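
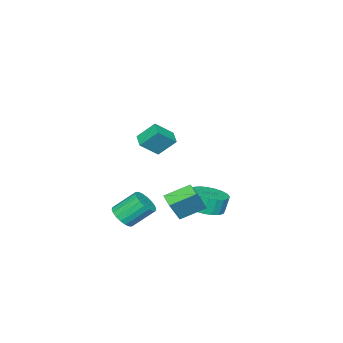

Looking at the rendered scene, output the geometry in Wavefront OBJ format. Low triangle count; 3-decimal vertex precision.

v 0.74 -1.745 -2.703
v 1.317 -1.878 -2.195
v 0.576 -0.949 -1.109
v -0 -0.815 -1.617
v 1.426 -1.595 -2.363
v 0.686 -0.666 -1.277
v 1.4 -1.341 -2.599
v 0.659 -0.412 -1.512
v 1.243 -1.167 -2.855
v 0.502 -0.238 -1.768
v 0.986 -1.108 -3.081
v 0.245 -0.178 -1.994
v 0.681 -1.174 -3.232
v -0.06 -0.245 -2.146
v 0.387 -1.354 -3.278
v -0.354 -0.425 -2.192
v 0.164 -1.611 -3.211
v -0.577 -0.682 -2.125
v 0.054 -1.894 -3.043
v -0.686 -0.965 -1.957
v 0.081 -2.148 -2.808
v -0.66 -1.219 -1.721
v 0.238 -2.322 -2.552
v -0.503 -1.393 -1.465
v 0.495 -2.382 -2.326
v -0.246 -1.452 -1.239
v 0.8 -2.315 -2.174
v 0.059 -1.386 -1.088
v 1.094 -2.135 -2.128
v 0.353 -1.206 -1.042
v 0.077 1.355 -2.169
v -0.383 0.665 -1.904
v -0.928 2.275 -1.519
v -1.388 1.585 -1.254
v 0.908 1.315 -0.826
v 0.448 0.625 -0.561
v -0.097 2.235 -0.176
v -0.557 1.545 0.089
v -3.828 0.141 -3.489
v -2.805 0.282 -3.247
v -3.07 0.42 -2.209
v -4.092 0.279 -2.451
v -2.936 0.694 -3.335
v -3.201 0.831 -2.297
v -3.222 1.01 -3.45
v -3.486 1.147 -2.411
v -3.612 1.176 -3.571
v -3.876 1.313 -2.533
v -4.039 1.163 -3.678
v -4.303 1.3 -2.64
v -4.43 0.973 -3.752
v -4.694 1.11 -2.714
v -4.717 0.64 -3.781
v -4.981 0.777 -2.743
v -4.85 0.22 -3.76
v -5.114 0.357 -2.721
v -4.806 -0.213 -3.691
v -5.07 -0.076 -2.653
v -4.593 -0.585 -3.588
v -4.858 -0.448 -2.55
v -4.248 -0.831 -3.467
v -4.513 -0.694 -2.429
v -3.831 -0.91 -3.351
v -4.095 -0.772 -2.313
v -3.412 -0.806 -3.258
v -3.677 -0.669 -2.22
v -3.066 -0.539 -3.205
v -3.33 -0.401 -2.167
v -2.851 -0.154 -3.201
v -3.116 -0.016 -2.163
v 1.466 -0.231 3.766
v 1.011 0.543 4.678
v 0.602 0.243 2.933
v 0.147 1.017 3.845
v 2.013 0.363 3.535
v 1.558 1.137 4.447
v 1.149 0.837 2.702
v 0.694 1.611 3.614
f 2 1 5
f 2 5 3
f 3 5 6
f 3 6 4
f 5 1 7
f 5 7 6
f 6 7 8
f 6 8 4
f 7 1 9
f 7 9 8
f 8 9 10
f 8 10 4
f 9 1 11
f 9 11 10
f 10 11 12
f 10 12 4
f 11 1 13
f 11 13 12
f 12 13 14
f 12 14 4
f 13 1 15
f 13 15 14
f 14 15 16
f 14 16 4
f 15 1 17
f 15 17 16
f 16 17 18
f 16 18 4
f 17 1 19
f 17 19 18
f 18 19 20
f 18 20 4
f 19 1 21
f 19 21 20
f 20 21 22
f 20 22 4
f 21 1 23
f 21 23 22
f 22 23 24
f 22 24 4
f 23 1 25
f 23 25 24
f 24 25 26
f 24 26 4
f 25 1 27
f 25 27 26
f 26 27 28
f 26 28 4
f 27 1 29
f 27 29 28
f 28 29 30
f 28 30 4
f 29 1 2
f 29 2 30
f 30 2 3
f 30 3 4
f 32 34 31
f 35 32 31
f 31 34 33
f 33 35 31
f 32 38 34
f 36 32 35
f 36 38 32
f 34 38 33
f 37 35 33
f 33 38 37
f 37 36 35
f 38 36 37
f 40 39 43
f 40 43 41
f 41 43 44
f 41 44 42
f 43 39 45
f 43 45 44
f 44 45 46
f 44 46 42
f 45 39 47
f 45 47 46
f 46 47 48
f 46 48 42
f 47 39 49
f 47 49 48
f 48 49 50
f 48 50 42
f 49 39 51
f 49 51 50
f 50 51 52
f 50 52 42
f 51 39 53
f 51 53 52
f 52 53 54
f 52 54 42
f 53 39 55
f 53 55 54
f 54 55 56
f 54 56 42
f 55 39 57
f 55 57 56
f 56 57 58
f 56 58 42
f 57 39 59
f 57 59 58
f 58 59 60
f 58 60 42
f 59 39 61
f 59 61 60
f 60 61 62
f 60 62 42
f 61 39 63
f 61 63 62
f 62 63 64
f 62 64 42
f 63 39 65
f 63 65 64
f 64 65 66
f 64 66 42
f 65 39 67
f 65 67 66
f 66 67 68
f 66 68 42
f 67 39 69
f 67 69 68
f 68 69 70
f 68 70 42
f 69 39 40
f 69 40 70
f 70 40 41
f 70 41 42
f 72 74 71
f 75 72 71
f 71 74 73
f 73 75 71
f 72 78 74
f 76 72 75
f 76 78 72
f 74 78 73
f 77 75 73
f 73 78 77
f 77 76 75
f 78 76 77



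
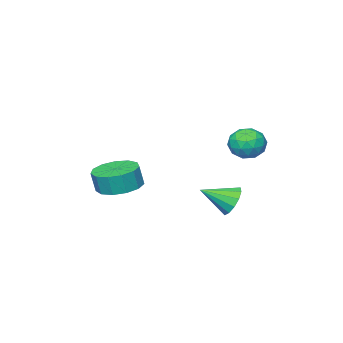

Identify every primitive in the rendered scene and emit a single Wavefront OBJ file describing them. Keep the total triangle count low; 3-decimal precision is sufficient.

v -4.092 3.338 2.402
v -3.322 3.747 2.369
v -3.478 2.233 3.031
v -2.708 2.642 2.998
v -3.337 2.938 3.526
v -3.716 3.621 3.137
v -3.084 2.359 2.263
v -3.463 3.042 1.874
v -2.699 3.142 2.283
v -2.855 3.5 3.064
v -3.945 2.48 2.336
v -4.101 2.838 3.117
v -3.761 3.64 2.33
v -3.039 2.34 3.07
v -3.409 2.514 3.38
v -2.956 2.755 3.361
v -3.993 3.565 2.782
v -3.54 3.806 2.762
v -3.549 3.33 3.442
v -3.26 2.174 2.638
v -2.807 2.415 2.618
v -3.844 3.225 2.039
v -3.391 3.466 2.02
v -3.251 2.65 1.958
v -2.942 3.524 2.26
v -2.581 2.875 2.63
v -2.802 2.709 2.198
v -3.025 3.11 1.969
v -3.034 3.735 2.719
v -2.673 3.085 3.089
v -3.042 3.259 3.399
v -3.265 3.66 3.171
v -2.667 3.379 2.668
v -4.127 2.895 2.311
v -3.766 2.245 2.681
v -3.535 2.32 2.229
v -3.758 2.721 2.001
v -4.219 3.105 2.77
v -3.858 2.456 3.14
v -3.775 2.87 3.431
v -3.998 3.271 3.202
v -4.133 2.601 2.732
v -0.794 -2.098 -0.574
v 0.085 -2.669 -0.789
v 0.273 -2.773 0.259
v -0.606 -2.202 0.474
v 0.259 -2.093 -0.763
v 0.448 -2.196 0.285
v 0.098 -1.518 -0.678
v 0.287 -1.621 0.371
v -0.345 -1.127 -0.559
v -0.157 -1.231 0.489
v -0.932 -1.045 -0.445
v -0.743 -1.148 0.603
v -1.474 -1.297 -0.373
v -1.286 -1.401 0.676
v -1.801 -1.804 -0.364
v -1.613 -1.907 0.684
v -1.808 -2.404 -0.422
v -1.62 -2.507 0.627
v -1.494 -2.907 -0.528
v -1.305 -3.01 0.52
v -0.957 -3.153 -0.649
v -0.768 -3.257 0.399
v -0.368 -3.065 -0.746
v -0.18 -3.168 0.302
v -3.345 2.165 -0.862
v -2.763 2.608 -1.254
v -2.255 1.355 -0.158
v -2.853 2.834 -0.855
v -3.099 2.847 -0.457
v -3.423 2.644 -0.188
v -3.723 2.289 -0.133
v -3.902 1.895 -0.309
v -3.905 1.586 -0.66
v -3.73 1.462 -1.076
v -3.433 1.56 -1.423
v -3.108 1.851 -1.592
v -2.858 2.242 -1.529
f 1 38 17
f 38 12 41
f 17 41 6
f 38 41 17
f 1 17 13
f 17 6 18
f 13 18 2
f 17 18 13
f 1 13 22
f 13 2 23
f 22 23 8
f 13 23 22
f 1 22 34
f 22 8 37
f 34 37 11
f 22 37 34
f 1 34 38
f 34 11 42
f 38 42 12
f 34 42 38
f 2 18 29
f 18 6 32
f 29 32 10
f 18 32 29
f 6 41 19
f 41 12 40
f 19 40 5
f 41 40 19
f 12 42 39
f 42 11 35
f 39 35 3
f 42 35 39
f 11 37 36
f 37 8 24
f 36 24 7
f 37 24 36
f 8 23 28
f 23 2 25
f 28 25 9
f 23 25 28
f 4 30 16
f 30 10 31
f 16 31 5
f 30 31 16
f 4 16 14
f 16 5 15
f 14 15 3
f 16 15 14
f 4 14 21
f 14 3 20
f 21 20 7
f 14 20 21
f 4 21 26
f 21 7 27
f 26 27 9
f 21 27 26
f 4 26 30
f 26 9 33
f 30 33 10
f 26 33 30
f 5 31 19
f 31 10 32
f 19 32 6
f 31 32 19
f 3 15 39
f 15 5 40
f 39 40 12
f 15 40 39
f 7 20 36
f 20 3 35
f 36 35 11
f 20 35 36
f 9 27 28
f 27 7 24
f 28 24 8
f 27 24 28
f 10 33 29
f 33 9 25
f 29 25 2
f 33 25 29
f 44 43 47
f 44 47 45
f 45 47 48
f 45 48 46
f 47 43 49
f 47 49 48
f 48 49 50
f 48 50 46
f 49 43 51
f 49 51 50
f 50 51 52
f 50 52 46
f 51 43 53
f 51 53 52
f 52 53 54
f 52 54 46
f 53 43 55
f 53 55 54
f 54 55 56
f 54 56 46
f 55 43 57
f 55 57 56
f 56 57 58
f 56 58 46
f 57 43 59
f 57 59 58
f 58 59 60
f 58 60 46
f 59 43 61
f 59 61 60
f 60 61 62
f 60 62 46
f 61 43 63
f 61 63 62
f 62 63 64
f 62 64 46
f 63 43 65
f 63 65 64
f 64 65 66
f 64 66 46
f 65 43 44
f 65 44 66
f 66 44 45
f 66 45 46
f 68 67 70
f 68 70 69
f 70 67 71
f 70 71 69
f 71 67 72
f 71 72 69
f 72 67 73
f 72 73 69
f 73 67 74
f 73 74 69
f 74 67 75
f 74 75 69
f 75 67 76
f 75 76 69
f 76 67 77
f 76 77 69
f 77 67 78
f 77 78 69
f 78 67 79
f 78 79 69
f 79 67 68
f 79 68 69



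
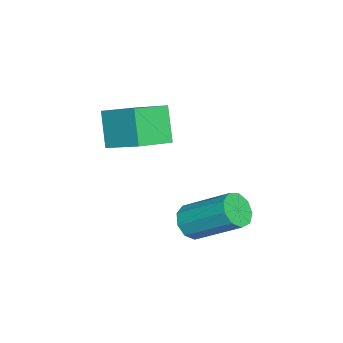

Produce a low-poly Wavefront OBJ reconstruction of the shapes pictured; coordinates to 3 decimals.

v -0.286 -1.703 3.181
v 0.399 -0.318 4.004
v -1.503 -0.789 2.657
v -0.818 0.596 3.479
v 0.558 -1.336 1.861
v 1.243 0.049 2.683
v -0.659 -0.422 1.336
v 0.026 0.963 2.159
v 1.668 1.997 -0.717
v 2.403 1.939 -0.857
v 2.786 3.665 0.436
v 2.052 3.723 0.577
v 2.182 2.247 -1.202
v 2.565 3.973 0.091
v 1.721 2.438 -1.321
v 2.104 4.164 -0.028
v 1.235 2.423 -1.156
v 1.619 4.149 0.137
v 0.952 2.209 -0.786
v 1.335 3.934 0.507
v 1.004 1.895 -0.383
v 1.388 3.621 0.91
v 1.367 1.63 -0.136
v 1.75 3.355 1.157
v 1.871 1.536 -0.161
v 2.254 3.261 1.132
v 2.28 1.658 -0.445
v 2.663 3.384 0.848
f 2 4 1
f 5 2 1
f 1 4 3
f 3 5 1
f 2 8 4
f 6 2 5
f 6 8 2
f 4 8 3
f 7 5 3
f 3 8 7
f 7 6 5
f 8 6 7
f 10 9 13
f 10 13 11
f 11 13 14
f 11 14 12
f 13 9 15
f 13 15 14
f 14 15 16
f 14 16 12
f 15 9 17
f 15 17 16
f 16 17 18
f 16 18 12
f 17 9 19
f 17 19 18
f 18 19 20
f 18 20 12
f 19 9 21
f 19 21 20
f 20 21 22
f 20 22 12
f 21 9 23
f 21 23 22
f 22 23 24
f 22 24 12
f 23 9 25
f 23 25 24
f 24 25 26
f 24 26 12
f 25 9 27
f 25 27 26
f 26 27 28
f 26 28 12
f 27 9 10
f 27 10 28
f 28 10 11
f 28 11 12



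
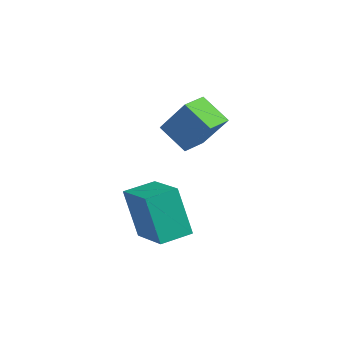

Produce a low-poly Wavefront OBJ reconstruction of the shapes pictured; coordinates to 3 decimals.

v -2.246 2.447 -0.906
v -3.331 2.049 0.003
v -2.609 3.496 -0.879
v -3.693 3.098 0.029
v -1.107 2.802 0.611
v -2.191 2.404 1.519
v -1.469 3.851 0.637
v -2.554 3.453 1.546
v 0.473 -1.279 -3.013
v -0.045 -1.56 -0.977
v 0.553 -0.026 -2.82
v 0.034 -0.307 -0.784
v 2.206 -1.453 -2.596
v 1.687 -1.734 -0.56
v 2.285 -0.2 -2.403
v 1.767 -0.481 -0.367
f 2 4 1
f 5 2 1
f 1 4 3
f 3 5 1
f 2 8 4
f 6 2 5
f 6 8 2
f 4 8 3
f 7 5 3
f 3 8 7
f 7 6 5
f 8 6 7
f 10 12 9
f 13 10 9
f 9 12 11
f 11 13 9
f 10 16 12
f 14 10 13
f 14 16 10
f 12 16 11
f 15 13 11
f 11 16 15
f 15 14 13
f 16 14 15



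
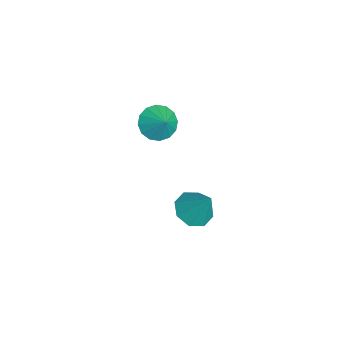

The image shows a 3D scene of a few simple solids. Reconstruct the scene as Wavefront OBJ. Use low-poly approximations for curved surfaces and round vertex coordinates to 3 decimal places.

v -2.713 1.052 -4.28
v -1.897 1.44 -4.814
v -2.007 1.768 -2.68
v -2.512 1.956 -4.774
v -3.245 1.942 -4.444
v -3.666 1.407 -4.018
v -3.529 0.663 -3.745
v -2.915 0.147 -3.786
v -2.182 0.161 -4.115
v -1.76 0.696 -4.541
v -3.307 -0.579 2.254
v -2.798 -0.103 1.565
v -2.513 -0.281 3.046
v -3.118 0.243 1.755
v -3.488 0.368 2.079
v -3.809 0.239 2.449
v -3.996 -0.109 2.768
v -3.998 -0.583 2.949
v -3.815 -1.056 2.943
v -3.496 -1.401 2.753
v -3.126 -1.526 2.43
v -2.804 -1.398 2.059
v -2.618 -1.05 1.741
v -2.615 -0.576 1.56
f 2 1 4
f 2 4 3
f 4 1 5
f 4 5 3
f 5 1 6
f 5 6 3
f 6 1 7
f 6 7 3
f 7 1 8
f 7 8 3
f 8 1 9
f 8 9 3
f 9 1 10
f 9 10 3
f 10 1 2
f 10 2 3
f 12 11 14
f 12 14 13
f 14 11 15
f 14 15 13
f 15 11 16
f 15 16 13
f 16 11 17
f 16 17 13
f 17 11 18
f 17 18 13
f 18 11 19
f 18 19 13
f 19 11 20
f 19 20 13
f 20 11 21
f 20 21 13
f 21 11 22
f 21 22 13
f 22 11 23
f 22 23 13
f 23 11 24
f 23 24 13
f 24 11 12
f 24 12 13



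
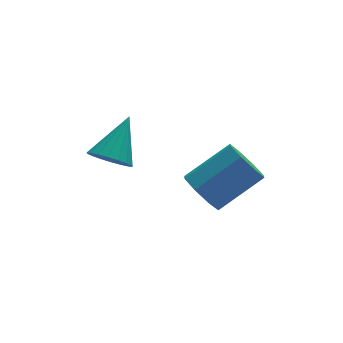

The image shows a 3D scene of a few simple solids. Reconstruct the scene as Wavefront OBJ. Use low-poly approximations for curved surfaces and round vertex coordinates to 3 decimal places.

v -1.744 -0.474 -0.063
v -1.041 -0.763 -0.371
v -0.776 0.514 1.223
v -1.095 -0.459 -0.564
v -1.278 -0.157 -0.658
v -1.553 0.082 -0.635
v -1.866 0.21 -0.498
v -2.155 0.203 -0.275
v -2.362 0.062 -0.011
v -2.448 -0.185 0.244
v -2.394 -0.49 0.437
v -2.211 -0.792 0.531
v -1.936 -1.03 0.508
v -1.623 -1.159 0.371
v -1.334 -1.152 0.148
v -1.126 -1.011 -0.116
v 0.95 -2.039 -1.214
v 1.341 -1.523 -1.853
v 2.982 -1.345 -0.706
v 2.59 -1.861 -0.066
v 0.978 -1.147 -1.392
v 2.619 -0.97 -0.245
v 0.599 -1.293 -0.827
v 2.24 -1.116 0.32
v 0.425 -1.877 -0.488
v 2.066 -1.699 0.659
v 0.558 -2.555 -0.574
v 2.199 -2.377 0.573
v 0.921 -2.93 -1.035
v 2.562 -2.753 0.112
v 1.3 -2.784 -1.6
v 2.941 -2.607 -0.453
v 1.474 -2.201 -1.939
v 3.115 -2.023 -0.792
f 2 1 4
f 2 4 3
f 4 1 5
f 4 5 3
f 5 1 6
f 5 6 3
f 6 1 7
f 6 7 3
f 7 1 8
f 7 8 3
f 8 1 9
f 8 9 3
f 9 1 10
f 9 10 3
f 10 1 11
f 10 11 3
f 11 1 12
f 11 12 3
f 12 1 13
f 12 13 3
f 13 1 14
f 13 14 3
f 14 1 15
f 14 15 3
f 15 1 16
f 15 16 3
f 16 1 2
f 16 2 3
f 18 17 21
f 18 21 19
f 19 21 22
f 19 22 20
f 21 17 23
f 21 23 22
f 22 23 24
f 22 24 20
f 23 17 25
f 23 25 24
f 24 25 26
f 24 26 20
f 25 17 27
f 25 27 26
f 26 27 28
f 26 28 20
f 27 17 29
f 27 29 28
f 28 29 30
f 28 30 20
f 29 17 31
f 29 31 30
f 30 31 32
f 30 32 20
f 31 17 33
f 31 33 32
f 32 33 34
f 32 34 20
f 33 17 18
f 33 18 34
f 34 18 19
f 34 19 20



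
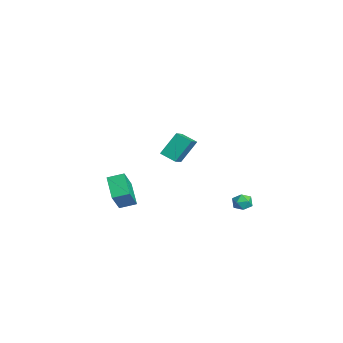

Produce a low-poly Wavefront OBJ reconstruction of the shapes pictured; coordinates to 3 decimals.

v -3.748 -3.257 -5.121
v -5.296 -3.191 -4.186
v -3.506 -2.192 -4.795
v -5.054 -2.126 -3.86
v -2.846 -3.934 -3.58
v -4.394 -3.868 -2.645
v -2.604 -2.869 -3.254
v -4.152 -2.803 -2.319
v 3.475 2.88 -0.98
v 4.064 2.534 -0.994
v 3.016 2.126 -1.646
v 3.605 1.78 -1.66
v 3.237 1.805 -1.084
v 3.521 2.272 -0.673
v 3.559 2.388 -1.967
v 3.843 2.855 -1.556
v 4.116 2.23 -1.604
v 3.917 1.87 -1.058
v 3.163 2.79 -1.582
v 2.964 2.43 -1.036
v 2.497 -1.989 2.851
v 2.235 -0.956 4.201
v 3.184 -1.289 2.449
v 2.922 -0.257 3.799
v 3.578 -2.643 3.561
v 3.316 -1.611 4.911
v 4.265 -1.944 3.159
v 4.003 -0.911 4.509
f 2 4 1
f 5 2 1
f 1 4 3
f 3 5 1
f 2 8 4
f 6 2 5
f 6 8 2
f 4 8 3
f 7 5 3
f 3 8 7
f 7 6 5
f 8 6 7
f 9 20 14
f 9 14 10
f 9 10 16
f 9 16 19
f 9 19 20
f 10 14 18
f 14 20 13
f 20 19 11
f 19 16 15
f 16 10 17
f 12 18 13
f 12 13 11
f 12 11 15
f 12 15 17
f 12 17 18
f 13 18 14
f 11 13 20
f 15 11 19
f 17 15 16
f 18 17 10
f 22 24 21
f 25 22 21
f 21 24 23
f 23 25 21
f 22 28 24
f 26 22 25
f 26 28 22
f 24 28 23
f 27 25 23
f 23 28 27
f 27 26 25
f 28 26 27



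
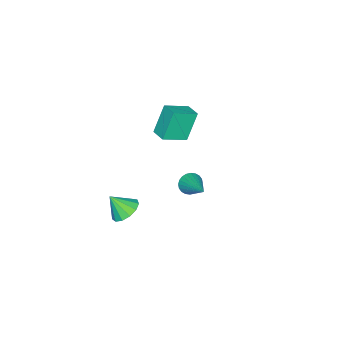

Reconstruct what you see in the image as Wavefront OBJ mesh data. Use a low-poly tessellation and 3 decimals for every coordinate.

v -2.907 -3.825 0.213
v -3.819 -3.622 2.026
v -4.187 -2.931 -0.532
v -5.1 -2.729 1.282
v -2.38 -2.931 0.378
v -3.293 -2.729 2.192
v -3.661 -2.038 -0.366
v -4.573 -1.835 1.447
v 0.551 0.491 0.538
v 0.875 -0.034 0.909
v 1.689 1.929 1.582
v 1.046 -0.01 0.688
v 1.143 0.091 0.445
v 1.149 0.253 0.215
v 1.064 0.451 0.034
v 0.902 0.655 -0.069
v 0.686 0.834 -0.081
v 0.449 0.961 0.002
v 0.228 1.016 0.167
v 0.056 0.992 0.388
v -0.04 0.891 0.631
v -0.046 0.729 0.861
v 0.038 0.531 1.041
v 0.201 0.327 1.145
v 0.417 0.148 1.157
v 0.654 0.021 1.074
v 3.408 -2.025 -0.584
v 4.298 -2.123 -0.869
v 3.672 -2.855 0.524
v 4.289 -1.7 -0.551
v 4 -1.38 -0.243
v 3.523 -1.265 -0.043
v 3.01 -1.392 -0.016
v 2.622 -1.719 -0.169
v 2.485 -2.144 -0.454
v 2.64 -2.531 -0.78
v 3.039 -2.757 -1.045
v 3.556 -2.751 -1.163
v 4.025 -2.515 -1.098
f 2 4 1
f 5 2 1
f 1 4 3
f 3 5 1
f 2 8 4
f 6 2 5
f 6 8 2
f 4 8 3
f 7 5 3
f 3 8 7
f 7 6 5
f 8 6 7
f 10 9 12
f 10 12 11
f 12 9 13
f 12 13 11
f 13 9 14
f 13 14 11
f 14 9 15
f 14 15 11
f 15 9 16
f 15 16 11
f 16 9 17
f 16 17 11
f 17 9 18
f 17 18 11
f 18 9 19
f 18 19 11
f 19 9 20
f 19 20 11
f 20 9 21
f 20 21 11
f 21 9 22
f 21 22 11
f 22 9 23
f 22 23 11
f 23 9 24
f 23 24 11
f 24 9 25
f 24 25 11
f 25 9 26
f 25 26 11
f 26 9 10
f 26 10 11
f 28 27 30
f 28 30 29
f 30 27 31
f 30 31 29
f 31 27 32
f 31 32 29
f 32 27 33
f 32 33 29
f 33 27 34
f 33 34 29
f 34 27 35
f 34 35 29
f 35 27 36
f 35 36 29
f 36 27 37
f 36 37 29
f 37 27 38
f 37 38 29
f 38 27 39
f 38 39 29
f 39 27 28
f 39 28 29



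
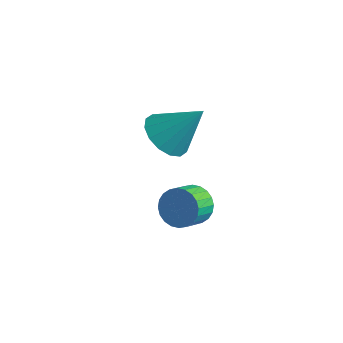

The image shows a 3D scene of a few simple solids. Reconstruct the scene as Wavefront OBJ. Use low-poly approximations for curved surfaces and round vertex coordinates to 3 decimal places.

v 2.257 0.097 -0.68
v 2.512 0.499 -0.075
v 2.558 -0.376 0.486
v 2.303 -0.777 -0.12
v 2.215 0.511 -0.032
v 2.261 -0.364 0.529
v 1.924 0.46 -0.088
v 1.97 -0.415 0.473
v 1.684 0.353 -0.234
v 1.73 -0.521 0.327
v 1.531 0.208 -0.448
v 1.577 -0.667 0.113
v 1.489 0.046 -0.698
v 1.535 -0.829 -0.137
v 1.564 -0.108 -0.944
v 1.609 -0.983 -0.384
v 1.744 -0.231 -1.151
v 1.79 -1.106 -0.59
v 2.002 -0.304 -1.286
v 2.048 -1.179 -0.725
v 2.299 -0.316 -1.329
v 2.345 -1.191 -0.768
v 2.59 -0.265 -1.273
v 2.636 -1.14 -0.712
v 2.83 -0.159 -1.127
v 2.876 -1.033 -0.566
v 2.983 -0.013 -0.913
v 3.029 -0.888 -0.352
v 3.025 0.149 -0.663
v 3.071 -0.726 -0.102
v 2.951 0.303 -0.416
v 2.996 -0.572 0.144
v 2.77 0.426 -0.21
v 2.816 -0.449 0.351
v 1.331 -0.195 2.813
v 2.011 -0.842 2.664
v 2.309 0.515 4.187
v 2.134 -0.461 2.379
v 2.042 -0.008 2.211
v 1.76 0.394 2.203
v 1.362 0.639 2.359
v 0.957 0.66 2.637
v 0.652 0.452 2.961
v 0.529 0.07 3.246
v 0.621 -0.382 3.415
v 0.903 -0.785 3.422
v 1.3 -1.03 3.266
v 1.706 -1.051 2.989
f 2 1 5
f 2 5 3
f 3 5 6
f 3 6 4
f 5 1 7
f 5 7 6
f 6 7 8
f 6 8 4
f 7 1 9
f 7 9 8
f 8 9 10
f 8 10 4
f 9 1 11
f 9 11 10
f 10 11 12
f 10 12 4
f 11 1 13
f 11 13 12
f 12 13 14
f 12 14 4
f 13 1 15
f 13 15 14
f 14 15 16
f 14 16 4
f 15 1 17
f 15 17 16
f 16 17 18
f 16 18 4
f 17 1 19
f 17 19 18
f 18 19 20
f 18 20 4
f 19 1 21
f 19 21 20
f 20 21 22
f 20 22 4
f 21 1 23
f 21 23 22
f 22 23 24
f 22 24 4
f 23 1 25
f 23 25 24
f 24 25 26
f 24 26 4
f 25 1 27
f 25 27 26
f 26 27 28
f 26 28 4
f 27 1 29
f 27 29 28
f 28 29 30
f 28 30 4
f 29 1 31
f 29 31 30
f 30 31 32
f 30 32 4
f 31 1 33
f 31 33 32
f 32 33 34
f 32 34 4
f 33 1 2
f 33 2 34
f 34 2 3
f 34 3 4
f 36 35 38
f 36 38 37
f 38 35 39
f 38 39 37
f 39 35 40
f 39 40 37
f 40 35 41
f 40 41 37
f 41 35 42
f 41 42 37
f 42 35 43
f 42 43 37
f 43 35 44
f 43 44 37
f 44 35 45
f 44 45 37
f 45 35 46
f 45 46 37
f 46 35 47
f 46 47 37
f 47 35 48
f 47 48 37
f 48 35 36
f 48 36 37



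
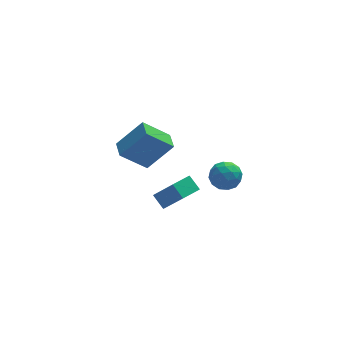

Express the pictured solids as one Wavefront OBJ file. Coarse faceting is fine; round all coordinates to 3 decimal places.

v 0.612 -0.336 -0.075
v 1.534 -0.403 -0.036
v 0.486 -1.697 0.536
v 1.408 -1.764 0.575
v 0.965 -1.163 1.122
v 1.042 -0.322 0.744
v 0.978 -1.778 -0.244
v 1.055 -0.937 -0.622
v 1.76 -1.294 -0.14
v 1.752 -0.915 0.703
v 0.268 -1.185 -0.203
v 0.26 -0.806 0.64
v 1.084 -0.25 -0.109
v 0.936 -1.85 0.609
v 0.676 -1.497 0.93
v 1.218 -1.536 0.953
v 0.795 -0.202 0.349
v 1.337 -0.242 0.372
v 1.003 -0.689 1.052
v 0.683 -1.858 0.128
v 1.225 -1.898 0.151
v 0.802 -0.564 -0.453
v 1.344 -0.603 -0.43
v 1.017 -1.411 -0.552
v 1.759 -0.814 -0.148
v 1.685 -1.613 0.212
v 1.432 -1.621 -0.27
v 1.477 -1.127 -0.492
v 1.754 -0.59 0.348
v 1.68 -1.39 0.708
v 1.42 -1.037 1.029
v 1.465 -0.543 0.807
v 1.887 -1.114 0.287
v 0.34 -0.71 -0.208
v 0.266 -1.51 0.152
v 0.555 -1.557 -0.307
v 0.6 -1.063 -0.529
v 0.335 -0.487 0.288
v 0.261 -1.286 0.648
v 0.543 -0.973 0.992
v 0.588 -0.479 0.77
v 0.133 -0.986 0.213
v -3.086 -1.145 1.775
v -4.481 -1.116 3.049
v -3.067 -0.085 1.771
v -4.463 -0.056 3.046
v -1.717 -1.164 3.274
v -3.113 -1.135 4.549
v -1.699 -0.104 3.271
v -3.094 -0.075 4.545
v -0.962 0.085 -2.33
v -1.366 0.778 -1.716
v -1.824 1.061 -4.002
v -2.229 1.754 -3.389
v 0.089 0.806 -2.451
v -0.316 1.499 -1.838
v -0.774 1.782 -4.124
v -1.178 2.475 -3.51
f 1 38 17
f 38 12 41
f 17 41 6
f 38 41 17
f 1 17 13
f 17 6 18
f 13 18 2
f 17 18 13
f 1 13 22
f 13 2 23
f 22 23 8
f 13 23 22
f 1 22 34
f 22 8 37
f 34 37 11
f 22 37 34
f 1 34 38
f 34 11 42
f 38 42 12
f 34 42 38
f 2 18 29
f 18 6 32
f 29 32 10
f 18 32 29
f 6 41 19
f 41 12 40
f 19 40 5
f 41 40 19
f 12 42 39
f 42 11 35
f 39 35 3
f 42 35 39
f 11 37 36
f 37 8 24
f 36 24 7
f 37 24 36
f 8 23 28
f 23 2 25
f 28 25 9
f 23 25 28
f 4 30 16
f 30 10 31
f 16 31 5
f 30 31 16
f 4 16 14
f 16 5 15
f 14 15 3
f 16 15 14
f 4 14 21
f 14 3 20
f 21 20 7
f 14 20 21
f 4 21 26
f 21 7 27
f 26 27 9
f 21 27 26
f 4 26 30
f 26 9 33
f 30 33 10
f 26 33 30
f 5 31 19
f 31 10 32
f 19 32 6
f 31 32 19
f 3 15 39
f 15 5 40
f 39 40 12
f 15 40 39
f 7 20 36
f 20 3 35
f 36 35 11
f 20 35 36
f 9 27 28
f 27 7 24
f 28 24 8
f 27 24 28
f 10 33 29
f 33 9 25
f 29 25 2
f 33 25 29
f 44 46 43
f 47 44 43
f 43 46 45
f 45 47 43
f 44 50 46
f 48 44 47
f 48 50 44
f 46 50 45
f 49 47 45
f 45 50 49
f 49 48 47
f 50 48 49
f 52 54 51
f 55 52 51
f 51 54 53
f 53 55 51
f 52 58 54
f 56 52 55
f 56 58 52
f 54 58 53
f 57 55 53
f 53 58 57
f 57 56 55
f 58 56 57



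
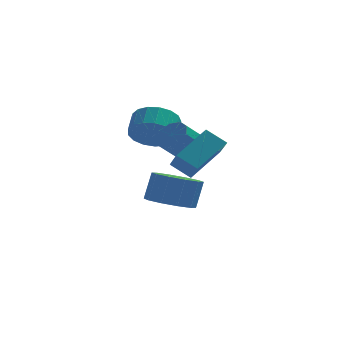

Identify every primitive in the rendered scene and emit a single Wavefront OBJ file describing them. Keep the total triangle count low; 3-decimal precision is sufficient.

v 0.886 -2.063 4.138
v 2.018 -0.966 5.048
v 0.681 -1.236 3.396
v 1.812 -0.139 4.306
v 1.648 -2.381 3.574
v 2.779 -1.284 4.484
v 1.442 -1.554 2.832
v 2.574 -0.457 3.742
v 0.763 1.45 0.389
v 1.762 1.332 0.171
v 2.077 1.691 1.412
v 1.077 1.81 1.631
v 1.602 1.933 0.037
v 1.916 2.293 1.278
v 1.121 2.35 0.038
v 1.435 2.71 1.279
v 0.503 2.423 0.173
v 0.817 2.783 1.414
v -0.016 2.125 0.391
v 0.299 2.484 1.632
v -0.237 1.569 0.608
v 0.078 1.928 1.849
v -0.076 0.967 0.742
v 0.238 1.327 1.983
v 0.405 0.55 0.741
v 0.719 0.91 1.982
v 1.023 0.477 0.606
v 1.337 0.837 1.847
v 1.541 0.776 0.388
v 1.856 1.135 1.629
v 0.117 2.587 3.646
v 0.967 2.195 3.936
v 1.153 3.021 4.505
v 0.303 3.413 4.214
v 1.08 2.435 3.55
v 1.267 3.261 4.118
v 0.973 2.71 3.185
v 1.16 3.536 3.754
v 0.669 2.957 2.926
v 0.856 3.783 3.494
v 0.239 3.119 2.832
v 0.426 3.945 3.4
v -0.219 3.159 2.924
v -0.032 3.985 3.493
v -0.6 3.068 3.182
v -0.413 3.894 3.75
v -0.817 2.867 3.546
v -0.63 3.693 4.114
v -0.82 2.601 3.933
v -0.634 3.428 4.501
v -0.609 2.333 4.254
v -0.422 3.159 4.822
v -0.231 2.122 4.436
v -0.045 2.949 5.004
v 0.226 2.018 4.437
v 0.413 2.845 5.005
v 0.658 2.045 4.256
v 0.845 2.871 4.825
v 1.475 1.599 3.401
v 2.045 1.524 3.868
v 1.394 1.046 4.585
v 0.825 1.121 4.119
v 1.811 1.965 3.949
v 1.161 1.488 4.667
v 1.42 2.235 3.774
v 0.77 1.758 4.492
v 1.055 2.207 3.425
v 0.405 1.73 4.143
v 0.887 1.895 3.064
v 0.236 1.418 3.782
v 0.994 1.443 2.861
v 0.343 0.966 3.579
v 1.326 1.065 2.911
v 0.675 0.588 3.629
v 1.728 0.936 3.19
v 1.077 0.459 3.908
v 2.012 1.117 3.568
v 1.361 0.64 4.285
f 2 4 1
f 5 2 1
f 1 4 3
f 3 5 1
f 2 8 4
f 6 2 5
f 6 8 2
f 4 8 3
f 7 5 3
f 3 8 7
f 7 6 5
f 8 6 7
f 10 9 13
f 10 13 11
f 11 13 14
f 11 14 12
f 13 9 15
f 13 15 14
f 14 15 16
f 14 16 12
f 15 9 17
f 15 17 16
f 16 17 18
f 16 18 12
f 17 9 19
f 17 19 18
f 18 19 20
f 18 20 12
f 19 9 21
f 19 21 20
f 20 21 22
f 20 22 12
f 21 9 23
f 21 23 22
f 22 23 24
f 22 24 12
f 23 9 25
f 23 25 24
f 24 25 26
f 24 26 12
f 25 9 27
f 25 27 26
f 26 27 28
f 26 28 12
f 27 9 29
f 27 29 28
f 28 29 30
f 28 30 12
f 29 9 10
f 29 10 30
f 30 10 11
f 30 11 12
f 32 31 35
f 32 35 33
f 33 35 36
f 33 36 34
f 35 31 37
f 35 37 36
f 36 37 38
f 36 38 34
f 37 31 39
f 37 39 38
f 38 39 40
f 38 40 34
f 39 31 41
f 39 41 40
f 40 41 42
f 40 42 34
f 41 31 43
f 41 43 42
f 42 43 44
f 42 44 34
f 43 31 45
f 43 45 44
f 44 45 46
f 44 46 34
f 45 31 47
f 45 47 46
f 46 47 48
f 46 48 34
f 47 31 49
f 47 49 48
f 48 49 50
f 48 50 34
f 49 31 51
f 49 51 50
f 50 51 52
f 50 52 34
f 51 31 53
f 51 53 52
f 52 53 54
f 52 54 34
f 53 31 55
f 53 55 54
f 54 55 56
f 54 56 34
f 55 31 57
f 55 57 56
f 56 57 58
f 56 58 34
f 57 31 32
f 57 32 58
f 58 32 33
f 58 33 34
f 60 59 63
f 60 63 61
f 61 63 64
f 61 64 62
f 63 59 65
f 63 65 64
f 64 65 66
f 64 66 62
f 65 59 67
f 65 67 66
f 66 67 68
f 66 68 62
f 67 59 69
f 67 69 68
f 68 69 70
f 68 70 62
f 69 59 71
f 69 71 70
f 70 71 72
f 70 72 62
f 71 59 73
f 71 73 72
f 72 73 74
f 72 74 62
f 73 59 75
f 73 75 74
f 74 75 76
f 74 76 62
f 75 59 77
f 75 77 76
f 76 77 78
f 76 78 62
f 77 59 60
f 77 60 78
f 78 60 61
f 78 61 62



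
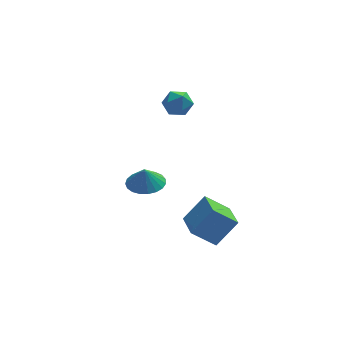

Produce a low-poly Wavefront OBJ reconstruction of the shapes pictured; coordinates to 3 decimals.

v 0.441 0.715 -1.202
v 1.081 1.564 -1.09
v 0.359 0.625 -0.058
v 0.679 1.753 -1.104
v 0.235 1.763 -1.135
v -0.173 1.591 -1.177
v -0.475 1.267 -1.224
v -0.619 0.848 -1.267
v -0.579 0.406 -1.299
v -0.363 0.017 -1.314
v -0.008 -0.251 -1.309
v 0.425 -0.352 -1.286
v 0.86 -0.269 -1.249
v 1.223 -0.015 -1.203
v 1.451 0.364 -1.157
v 1.504 0.804 -1.119
v 1.373 1.229 -1.095
v 1.984 -4.432 -1.297
v 3.149 -4.125 0.08
v 1.875 -2.652 -1.603
v 3.04 -2.344 -0.226
v 3.26 -4.536 -2.354
v 4.425 -4.228 -0.977
v 3.151 -2.755 -2.66
v 4.316 -2.448 -1.283
v 2.446 4.124 3.018
v 3.16 3.703 2.63
v 1.92 2.817 3.47
v 2.634 2.396 3.082
v 2.759 2.921 3.821
v 3.084 3.729 3.541
v 1.996 2.791 2.559
v 2.321 3.599 2.279
v 2.882 2.879 2.346
v 3.353 2.96 3.126
v 1.727 3.56 2.974
v 2.198 3.641 3.754
f 2 1 4
f 2 4 3
f 4 1 5
f 4 5 3
f 5 1 6
f 5 6 3
f 6 1 7
f 6 7 3
f 7 1 8
f 7 8 3
f 8 1 9
f 8 9 3
f 9 1 10
f 9 10 3
f 10 1 11
f 10 11 3
f 11 1 12
f 11 12 3
f 12 1 13
f 12 13 3
f 13 1 14
f 13 14 3
f 14 1 15
f 14 15 3
f 15 1 16
f 15 16 3
f 16 1 17
f 16 17 3
f 17 1 2
f 17 2 3
f 19 21 18
f 22 19 18
f 18 21 20
f 20 22 18
f 19 25 21
f 23 19 22
f 23 25 19
f 21 25 20
f 24 22 20
f 20 25 24
f 24 23 22
f 25 23 24
f 26 37 31
f 26 31 27
f 26 27 33
f 26 33 36
f 26 36 37
f 27 31 35
f 31 37 30
f 37 36 28
f 36 33 32
f 33 27 34
f 29 35 30
f 29 30 28
f 29 28 32
f 29 32 34
f 29 34 35
f 30 35 31
f 28 30 37
f 32 28 36
f 34 32 33
f 35 34 27



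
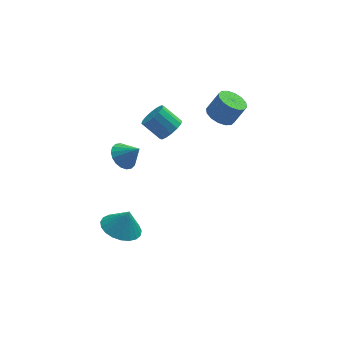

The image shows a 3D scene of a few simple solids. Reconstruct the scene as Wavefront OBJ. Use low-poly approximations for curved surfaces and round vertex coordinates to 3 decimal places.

v 1.33 1.726 2.536
v 1.838 2.189 2.237
v 2.418 2.218 3.264
v 1.91 1.754 3.564
v 1.564 2.422 2.385
v 2.144 2.45 3.412
v 1.228 2.468 2.573
v 1.808 2.496 3.6
v 0.919 2.315 2.752
v 1.499 2.344 3.779
v 0.72 2.004 2.873
v 1.3 2.033 3.9
v 0.685 1.619 2.904
v 1.265 1.647 3.931
v 0.822 1.262 2.836
v 1.402 1.291 3.863
v 1.096 1.03 2.688
v 1.676 1.058 3.715
v 1.432 0.984 2.5
v 2.012 1.012 3.527
v 1.741 1.136 2.321
v 2.321 1.165 3.348
v 1.94 1.447 2.2
v 2.52 1.476 3.227
v 1.975 1.833 2.169
v 2.555 1.861 3.196
v -1.029 1.257 2.246
v -0.494 1.44 2.659
v -1.277 1.947 3.447
v -1.811 1.763 3.034
v -0.539 1.721 2.434
v -1.322 2.227 3.221
v -0.716 1.876 2.159
v -1.498 2.383 2.946
v -0.976 1.866 1.907
v -1.758 2.373 2.694
v -1.25 1.693 1.746
v -2.033 2.2 2.533
v -1.465 1.402 1.719
v -2.248 1.909 2.506
v -1.563 1.073 1.833
v -2.346 1.58 2.621
v -1.518 0.793 2.059
v -2.301 1.299 2.846
v -1.342 0.637 2.334
v -2.124 1.144 3.121
v -1.082 0.647 2.586
v -1.864 1.154 3.373
v -0.807 0.82 2.747
v -1.59 1.327 3.534
v -0.592 1.111 2.774
v -1.375 1.618 3.561
v -4.053 -3.983 0.709
v -3.161 -4.035 0.387
v -3.667 -3.937 1.771
v -3.223 -3.645 0.393
v -3.429 -3.313 0.454
v -3.742 -3.097 0.559
v -4.11 -3.034 0.69
v -4.467 -3.135 0.824
v -4.753 -3.383 0.939
v -4.918 -3.734 1.013
v -4.933 -4.128 1.036
v -4.796 -4.497 1.002
v -4.531 -4.777 0.917
v -4.183 -4.92 0.796
v -3.812 -4.9 0.661
v -3.483 -4.722 0.534
v -3.253 -4.416 0.437
v -3.221 1.441 0.415
v -2.789 2.055 0.297
v -2.519 1.099 1.205
v -3.006 2.16 0.535
v -3.265 2.122 0.749
v -3.515 1.95 0.897
v -3.707 1.676 0.949
v -3.803 1.356 0.896
v -3.784 1.053 0.748
v -3.653 0.827 0.533
v -3.436 0.722 0.296
v -3.177 0.759 0.082
v -2.926 0.932 -0.066
v -2.734 1.205 -0.119
v -2.638 1.525 -0.066
v -2.658 1.828 0.083
f 2 1 5
f 2 5 3
f 3 5 6
f 3 6 4
f 5 1 7
f 5 7 6
f 6 7 8
f 6 8 4
f 7 1 9
f 7 9 8
f 8 9 10
f 8 10 4
f 9 1 11
f 9 11 10
f 10 11 12
f 10 12 4
f 11 1 13
f 11 13 12
f 12 13 14
f 12 14 4
f 13 1 15
f 13 15 14
f 14 15 16
f 14 16 4
f 15 1 17
f 15 17 16
f 16 17 18
f 16 18 4
f 17 1 19
f 17 19 18
f 18 19 20
f 18 20 4
f 19 1 21
f 19 21 20
f 20 21 22
f 20 22 4
f 21 1 23
f 21 23 22
f 22 23 24
f 22 24 4
f 23 1 25
f 23 25 24
f 24 25 26
f 24 26 4
f 25 1 2
f 25 2 26
f 26 2 3
f 26 3 4
f 28 27 31
f 28 31 29
f 29 31 32
f 29 32 30
f 31 27 33
f 31 33 32
f 32 33 34
f 32 34 30
f 33 27 35
f 33 35 34
f 34 35 36
f 34 36 30
f 35 27 37
f 35 37 36
f 36 37 38
f 36 38 30
f 37 27 39
f 37 39 38
f 38 39 40
f 38 40 30
f 39 27 41
f 39 41 40
f 40 41 42
f 40 42 30
f 41 27 43
f 41 43 42
f 42 43 44
f 42 44 30
f 43 27 45
f 43 45 44
f 44 45 46
f 44 46 30
f 45 27 47
f 45 47 46
f 46 47 48
f 46 48 30
f 47 27 49
f 47 49 48
f 48 49 50
f 48 50 30
f 49 27 51
f 49 51 50
f 50 51 52
f 50 52 30
f 51 27 28
f 51 28 52
f 52 28 29
f 52 29 30
f 54 53 56
f 54 56 55
f 56 53 57
f 56 57 55
f 57 53 58
f 57 58 55
f 58 53 59
f 58 59 55
f 59 53 60
f 59 60 55
f 60 53 61
f 60 61 55
f 61 53 62
f 61 62 55
f 62 53 63
f 62 63 55
f 63 53 64
f 63 64 55
f 64 53 65
f 64 65 55
f 65 53 66
f 65 66 55
f 66 53 67
f 66 67 55
f 67 53 68
f 67 68 55
f 68 53 69
f 68 69 55
f 69 53 54
f 69 54 55
f 71 70 73
f 71 73 72
f 73 70 74
f 73 74 72
f 74 70 75
f 74 75 72
f 75 70 76
f 75 76 72
f 76 70 77
f 76 77 72
f 77 70 78
f 77 78 72
f 78 70 79
f 78 79 72
f 79 70 80
f 79 80 72
f 80 70 81
f 80 81 72
f 81 70 82
f 81 82 72
f 82 70 83
f 82 83 72
f 83 70 84
f 83 84 72
f 84 70 85
f 84 85 72
f 85 70 71
f 85 71 72



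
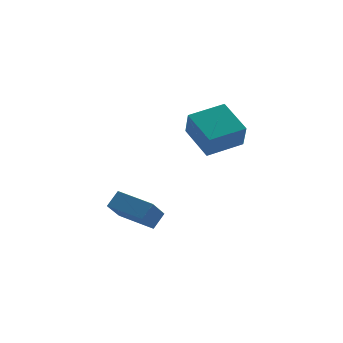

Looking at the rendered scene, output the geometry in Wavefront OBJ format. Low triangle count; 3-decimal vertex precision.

v 1.651 1.888 -2.12
v 1.456 1.204 -0.699
v 1.421 3.782 -1.241
v 1.227 3.097 0.181
v 3.653 1.983 -1.801
v 3.459 1.298 -0.379
v 3.424 3.876 -0.921
v 3.229 3.192 0.5
v -2.403 -0.884 -4.699
v -3.261 -1.516 -3.519
v -3.388 0.844 -4.49
v -4.246 0.212 -3.31
v -1.714 -0.572 -4.03
v -2.572 -1.204 -2.85
v -2.699 1.156 -3.821
v -3.557 0.524 -2.641
f 2 4 1
f 5 2 1
f 1 4 3
f 3 5 1
f 2 8 4
f 6 2 5
f 6 8 2
f 4 8 3
f 7 5 3
f 3 8 7
f 7 6 5
f 8 6 7
f 10 12 9
f 13 10 9
f 9 12 11
f 11 13 9
f 10 16 12
f 14 10 13
f 14 16 10
f 12 16 11
f 15 13 11
f 11 16 15
f 15 14 13
f 16 14 15



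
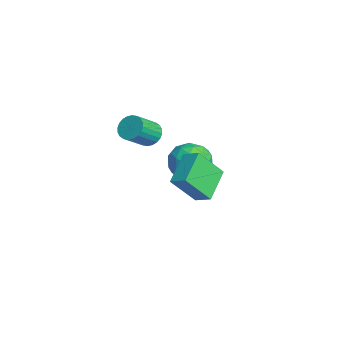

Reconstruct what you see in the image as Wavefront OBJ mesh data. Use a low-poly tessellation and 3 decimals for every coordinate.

v 2.946 3.352 -0.392
v 3.095 2.182 1.059
v 3.554 3.897 -0.015
v 3.704 2.727 1.436
v 4.256 2.473 -1.236
v 4.406 1.303 0.215
v 4.865 3.018 -0.859
v 5.014 1.848 0.592
v -0.94 1.448 0.124
v -0.287 1.673 -0.079
v 0.353 0.658 0.854
v -0.3 0.432 1.056
v -0.338 1.842 0.14
v 0.302 0.827 1.073
v -0.481 1.951 0.356
v 0.159 0.936 1.289
v -0.693 1.983 0.537
v -0.053 0.968 1.47
v -0.944 1.934 0.655
v -0.303 0.918 1.588
v -1.193 1.81 0.692
v -0.553 0.795 1.625
v -1.404 1.631 0.642
v -0.764 0.616 1.575
v -1.545 1.425 0.514
v -0.904 0.41 1.447
v -1.593 1.222 0.326
v -0.953 0.207 1.259
v -1.542 1.053 0.107
v -0.902 0.038 1.04
v -1.399 0.944 -0.109
v -0.759 -0.071 0.824
v -1.187 0.912 -0.29
v -0.547 -0.103 0.643
v -0.937 0.962 -0.408
v -0.296 -0.054 0.525
v -0.687 1.085 -0.445
v -0.047 0.07 0.488
v -0.476 1.264 -0.395
v 0.164 0.249 0.538
v -0.336 1.47 -0.267
v 0.305 0.455 0.666
v -1.397 4.414 -2.992
v -0.735 4.231 -2.048
v -2.305 2.789 -2.672
v -1.643 2.606 -1.728
v -2.432 3.466 -1.729
v -1.871 4.47 -1.927
v -1.169 2.55 -2.793
v -0.608 3.554 -2.991
v -0.594 3.078 -1.925
v -1.375 3.644 -1.268
v -1.665 3.376 -3.452
v -2.446 3.942 -2.795
v -0.986 4.465 -2.548
v -2.054 2.555 -2.172
v -2.517 3.06 -2.173
v -2.129 2.952 -1.618
v -1.654 4.606 -2.477
v -1.265 4.498 -1.922
v -2.263 4.048 -1.735
v -1.775 2.522 -2.798
v -1.386 2.414 -2.243
v -0.911 4.068 -3.102
v -0.523 3.96 -2.547
v -0.777 2.972 -2.985
v -0.515 3.68 -1.921
v -1.048 2.725 -1.733
v -0.769 2.692 -2.359
v -0.44 3.282 -2.475
v -0.974 4.012 -1.535
v -1.507 3.057 -1.347
v -1.971 3.563 -1.347
v -1.642 4.153 -1.463
v -0.891 3.335 -1.462
v -1.533 3.963 -3.373
v -2.066 3.008 -3.185
v -1.398 2.867 -3.257
v -1.069 3.457 -3.373
v -1.992 4.295 -2.987
v -2.525 3.34 -2.799
v -2.6 3.738 -2.245
v -2.271 4.328 -2.361
v -2.149 3.685 -3.258
f 2 4 1
f 5 2 1
f 1 4 3
f 3 5 1
f 2 8 4
f 6 2 5
f 6 8 2
f 4 8 3
f 7 5 3
f 3 8 7
f 7 6 5
f 8 6 7
f 10 9 13
f 10 13 11
f 11 13 14
f 11 14 12
f 13 9 15
f 13 15 14
f 14 15 16
f 14 16 12
f 15 9 17
f 15 17 16
f 16 17 18
f 16 18 12
f 17 9 19
f 17 19 18
f 18 19 20
f 18 20 12
f 19 9 21
f 19 21 20
f 20 21 22
f 20 22 12
f 21 9 23
f 21 23 22
f 22 23 24
f 22 24 12
f 23 9 25
f 23 25 24
f 24 25 26
f 24 26 12
f 25 9 27
f 25 27 26
f 26 27 28
f 26 28 12
f 27 9 29
f 27 29 28
f 28 29 30
f 28 30 12
f 29 9 31
f 29 31 30
f 30 31 32
f 30 32 12
f 31 9 33
f 31 33 32
f 32 33 34
f 32 34 12
f 33 9 35
f 33 35 34
f 34 35 36
f 34 36 12
f 35 9 37
f 35 37 36
f 36 37 38
f 36 38 12
f 37 9 39
f 37 39 38
f 38 39 40
f 38 40 12
f 39 9 41
f 39 41 40
f 40 41 42
f 40 42 12
f 41 9 10
f 41 10 42
f 42 10 11
f 42 11 12
f 43 80 59
f 80 54 83
f 59 83 48
f 80 83 59
f 43 59 55
f 59 48 60
f 55 60 44
f 59 60 55
f 43 55 64
f 55 44 65
f 64 65 50
f 55 65 64
f 43 64 76
f 64 50 79
f 76 79 53
f 64 79 76
f 43 76 80
f 76 53 84
f 80 84 54
f 76 84 80
f 44 60 71
f 60 48 74
f 71 74 52
f 60 74 71
f 48 83 61
f 83 54 82
f 61 82 47
f 83 82 61
f 54 84 81
f 84 53 77
f 81 77 45
f 84 77 81
f 53 79 78
f 79 50 66
f 78 66 49
f 79 66 78
f 50 65 70
f 65 44 67
f 70 67 51
f 65 67 70
f 46 72 58
f 72 52 73
f 58 73 47
f 72 73 58
f 46 58 56
f 58 47 57
f 56 57 45
f 58 57 56
f 46 56 63
f 56 45 62
f 63 62 49
f 56 62 63
f 46 63 68
f 63 49 69
f 68 69 51
f 63 69 68
f 46 68 72
f 68 51 75
f 72 75 52
f 68 75 72
f 47 73 61
f 73 52 74
f 61 74 48
f 73 74 61
f 45 57 81
f 57 47 82
f 81 82 54
f 57 82 81
f 49 62 78
f 62 45 77
f 78 77 53
f 62 77 78
f 51 69 70
f 69 49 66
f 70 66 50
f 69 66 70
f 52 75 71
f 75 51 67
f 71 67 44
f 75 67 71



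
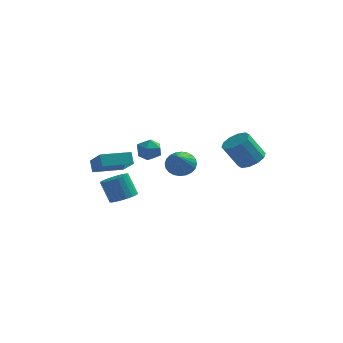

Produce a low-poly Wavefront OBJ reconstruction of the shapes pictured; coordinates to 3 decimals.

v 3.888 2.224 0.278
v 4.655 2.415 0.767
v 3.719 2.168 2.332
v 2.952 1.976 1.842
v 4.374 2.909 0.677
v 3.438 2.661 2.241
v 3.907 3.14 0.434
v 2.971 2.893 1.999
v 3.433 3.022 0.132
v 2.497 2.774 1.696
v 3.133 2.598 -0.115
v 2.197 2.351 1.45
v 3.121 2.032 -0.212
v 2.185 1.785 1.353
v 3.402 1.539 -0.121
v 2.466 1.291 1.443
v 3.869 1.307 0.121
v 2.933 1.06 1.686
v 4.343 1.426 0.424
v 3.407 1.178 1.988
v 4.643 1.849 0.67
v 3.707 1.602 2.235
v -2.198 3.346 -0.04
v -1.699 3.211 0.663
v -2.741 2.049 0.097
v -2.242 1.914 0.8
v -2.9 2.487 0.835
v -2.564 3.288 0.75
v -1.876 1.972 0.01
v -1.54 2.773 -0.075
v -1.5 2.362 0.694
v -2.133 2.68 1.204
v -2.307 2.58 -0.444
v -2.94 2.898 0.066
v -3.752 -3.059 1.607
v -3.979 -2.601 2.286
v -4.619 -1.777 0.454
v -4.846 -1.319 1.133
v -2.174 -2.101 1.487
v -2.401 -1.643 2.166
v -3.041 -0.819 0.334
v -3.268 -0.361 1.013
v -2.908 -1.382 -1.658
v -2.459 -0.649 -1.638
v -3.084 -0.304 -0.262
v -3.532 -1.038 -0.282
v -2.761 -0.547 -1.801
v -3.386 -0.202 -0.425
v -3.088 -0.59 -1.939
v -3.713 -0.245 -0.563
v -3.384 -0.77 -2.028
v -4.009 -0.425 -0.652
v -3.598 -1.055 -2.053
v -4.222 -0.71 -0.677
v -3.692 -1.398 -2.01
v -4.317 -1.053 -0.634
v -3.651 -1.737 -1.906
v -4.275 -1.392 -0.531
v -3.481 -2.016 -1.76
v -4.106 -1.671 -0.384
v -3.212 -2.184 -1.595
v -3.837 -1.839 -0.219
v -2.89 -2.215 -1.441
v -3.515 -1.87 -0.066
v -2.572 -2.101 -1.325
v -3.197 -1.756 0.051
v -2.311 -1.863 -1.267
v -2.936 -1.518 0.109
v -2.154 -1.542 -1.276
v -2.779 -1.197 0.1
v -2.127 -1.193 -1.351
v -2.752 -0.849 0.025
v -2.235 -0.878 -1.479
v -2.86 -0.533 -0.103
v 0.587 -2.681 1.983
v 1.431 -2.855 1.759
v 0.633 -3.979 3.157
v 1.475 -2.623 2.013
v 1.384 -2.4 2.263
v 1.171 -2.22 2.471
v 0.87 -2.11 2.604
v 0.526 -2.087 2.643
v 0.191 -2.154 2.581
v -0.084 -2.302 2.428
v -0.256 -2.508 2.208
v -0.3 -2.74 1.953
v -0.209 -2.963 1.703
v 0.003 -3.143 1.496
v 0.304 -3.253 1.362
v 0.649 -3.276 1.324
v 0.984 -3.208 1.385
v 1.258 -3.061 1.538
f 2 1 5
f 2 5 3
f 3 5 6
f 3 6 4
f 5 1 7
f 5 7 6
f 6 7 8
f 6 8 4
f 7 1 9
f 7 9 8
f 8 9 10
f 8 10 4
f 9 1 11
f 9 11 10
f 10 11 12
f 10 12 4
f 11 1 13
f 11 13 12
f 12 13 14
f 12 14 4
f 13 1 15
f 13 15 14
f 14 15 16
f 14 16 4
f 15 1 17
f 15 17 16
f 16 17 18
f 16 18 4
f 17 1 19
f 17 19 18
f 18 19 20
f 18 20 4
f 19 1 21
f 19 21 20
f 20 21 22
f 20 22 4
f 21 1 2
f 21 2 22
f 22 2 3
f 22 3 4
f 23 34 28
f 23 28 24
f 23 24 30
f 23 30 33
f 23 33 34
f 24 28 32
f 28 34 27
f 34 33 25
f 33 30 29
f 30 24 31
f 26 32 27
f 26 27 25
f 26 25 29
f 26 29 31
f 26 31 32
f 27 32 28
f 25 27 34
f 29 25 33
f 31 29 30
f 32 31 24
f 36 38 35
f 39 36 35
f 35 38 37
f 37 39 35
f 36 42 38
f 40 36 39
f 40 42 36
f 38 42 37
f 41 39 37
f 37 42 41
f 41 40 39
f 42 40 41
f 44 43 47
f 44 47 45
f 45 47 48
f 45 48 46
f 47 43 49
f 47 49 48
f 48 49 50
f 48 50 46
f 49 43 51
f 49 51 50
f 50 51 52
f 50 52 46
f 51 43 53
f 51 53 52
f 52 53 54
f 52 54 46
f 53 43 55
f 53 55 54
f 54 55 56
f 54 56 46
f 55 43 57
f 55 57 56
f 56 57 58
f 56 58 46
f 57 43 59
f 57 59 58
f 58 59 60
f 58 60 46
f 59 43 61
f 59 61 60
f 60 61 62
f 60 62 46
f 61 43 63
f 61 63 62
f 62 63 64
f 62 64 46
f 63 43 65
f 63 65 64
f 64 65 66
f 64 66 46
f 65 43 67
f 65 67 66
f 66 67 68
f 66 68 46
f 67 43 69
f 67 69 68
f 68 69 70
f 68 70 46
f 69 43 71
f 69 71 70
f 70 71 72
f 70 72 46
f 71 43 73
f 71 73 72
f 72 73 74
f 72 74 46
f 73 43 44
f 73 44 74
f 74 44 45
f 74 45 46
f 76 75 78
f 76 78 77
f 78 75 79
f 78 79 77
f 79 75 80
f 79 80 77
f 80 75 81
f 80 81 77
f 81 75 82
f 81 82 77
f 82 75 83
f 82 83 77
f 83 75 84
f 83 84 77
f 84 75 85
f 84 85 77
f 85 75 86
f 85 86 77
f 86 75 87
f 86 87 77
f 87 75 88
f 87 88 77
f 88 75 89
f 88 89 77
f 89 75 90
f 89 90 77
f 90 75 91
f 90 91 77
f 91 75 92
f 91 92 77
f 92 75 76
f 92 76 77



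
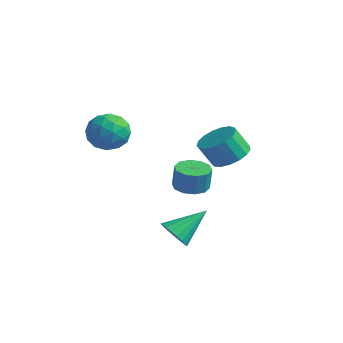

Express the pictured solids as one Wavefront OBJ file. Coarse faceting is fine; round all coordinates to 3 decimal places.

v 0.558 3.671 -1.787
v 1.293 2.927 -1.879
v 0.877 2.365 -0.666
v 0.142 3.109 -0.573
v 1.526 3.296 -1.628
v 1.11 2.734 -0.415
v 1.537 3.75 -1.414
v 1.121 3.188 -0.201
v 1.323 4.187 -1.285
v 0.907 3.625 -0.072
v 0.934 4.505 -1.271
v 0.518 3.943 -0.058
v 0.459 4.632 -1.375
v 0.043 4.07 -0.162
v 0.007 4.539 -1.573
v -0.409 3.977 -0.36
v -0.319 4.247 -1.82
v -0.735 3.685 -0.607
v -0.444 3.823 -2.06
v -0.86 3.261 -0.847
v -0.34 3.364 -2.236
v -0.756 2.803 -1.023
v -0.03 2.976 -2.31
v -0.446 2.414 -1.097
v 0.415 2.747 -2.264
v -0.001 2.185 -1.051
v 0.892 2.729 -2.108
v 0.477 2.167 -0.895
v -1.702 3.208 -4.503
v -0.926 2.747 -4.62
v -0.742 2.731 -3.334
v -1.518 3.192 -3.217
v -0.806 3.296 -4.631
v -0.621 3.28 -3.344
v -1.027 3.812 -4.593
v -0.843 3.796 -3.306
v -1.507 4.097 -4.52
v -1.322 4.081 -3.234
v -2.061 4.042 -4.442
v -1.876 4.026 -3.155
v -2.478 3.669 -4.386
v -2.294 3.653 -3.1
v -2.599 3.12 -4.376
v -2.414 3.104 -3.089
v -2.377 2.604 -4.414
v -2.193 2.588 -3.127
v -1.898 2.319 -4.486
v -1.713 2.303 -3.2
v -1.344 2.374 -4.565
v -1.159 2.358 -3.278
v 2.52 -1.681 -4.379
v 3.166 -1.474 -4.908
v 2.96 -0.099 -3.221
v 2.869 -1.283 -5.056
v 2.504 -1.171 -5.071
v 2.141 -1.16 -4.948
v 1.854 -1.252 -4.713
v 1.698 -1.429 -4.412
v 1.705 -1.656 -4.104
v 1.874 -1.888 -3.85
v 2.17 -2.08 -3.702
v 2.536 -2.192 -3.687
v 2.898 -2.203 -3.81
v 3.186 -2.111 -4.045
v 3.341 -1.934 -4.346
v 3.334 -1.707 -4.654
v -3.375 0.513 -0.628
v -2.85 -0.311 -1.226
v -3.85 -0.729 0.666
v -3.325 -1.553 0.068
v -2.708 -0.731 0.575
v -2.414 0.036 -0.224
v -4.286 -1.076 -0.336
v -3.992 -0.309 -1.135
v -3.412 -1.294 -1.045
v -2.437 -1.08 -0.482
v -4.263 0.04 -0.078
v -3.288 0.254 0.485
v -3.071 0.21 -1.04
v -3.629 -1.25 0.48
v -3.267 -0.767 0.778
v -2.958 -1.251 0.427
v -2.815 0.414 -0.451
v -2.506 -0.07 -0.803
v -2.423 -0.317 0.256
v -4.194 -0.97 0.243
v -3.885 -1.454 -0.109
v -3.742 0.211 -0.987
v -3.433 -0.273 -1.338
v -4.277 -0.723 -0.816
v -3.092 -0.852 -1.286
v -3.372 -1.582 -0.526
v -3.937 -1.302 -0.763
v -3.764 -0.851 -1.233
v -2.519 -0.727 -0.955
v -2.799 -1.456 -0.195
v -2.436 -0.973 0.104
v -2.263 -0.522 -0.366
v -2.85 -1.304 -0.849
v -3.901 0.416 -0.365
v -4.181 -0.313 0.395
v -4.437 -0.518 -0.194
v -4.264 -0.067 -0.664
v -3.328 0.542 -0.034
v -3.608 -0.188 0.726
v -2.936 -0.189 0.673
v -2.763 0.262 0.203
v -3.85 0.264 0.289
f 2 1 5
f 2 5 3
f 3 5 6
f 3 6 4
f 5 1 7
f 5 7 6
f 6 7 8
f 6 8 4
f 7 1 9
f 7 9 8
f 8 9 10
f 8 10 4
f 9 1 11
f 9 11 10
f 10 11 12
f 10 12 4
f 11 1 13
f 11 13 12
f 12 13 14
f 12 14 4
f 13 1 15
f 13 15 14
f 14 15 16
f 14 16 4
f 15 1 17
f 15 17 16
f 16 17 18
f 16 18 4
f 17 1 19
f 17 19 18
f 18 19 20
f 18 20 4
f 19 1 21
f 19 21 20
f 20 21 22
f 20 22 4
f 21 1 23
f 21 23 22
f 22 23 24
f 22 24 4
f 23 1 25
f 23 25 24
f 24 25 26
f 24 26 4
f 25 1 27
f 25 27 26
f 26 27 28
f 26 28 4
f 27 1 2
f 27 2 28
f 28 2 3
f 28 3 4
f 30 29 33
f 30 33 31
f 31 33 34
f 31 34 32
f 33 29 35
f 33 35 34
f 34 35 36
f 34 36 32
f 35 29 37
f 35 37 36
f 36 37 38
f 36 38 32
f 37 29 39
f 37 39 38
f 38 39 40
f 38 40 32
f 39 29 41
f 39 41 40
f 40 41 42
f 40 42 32
f 41 29 43
f 41 43 42
f 42 43 44
f 42 44 32
f 43 29 45
f 43 45 44
f 44 45 46
f 44 46 32
f 45 29 47
f 45 47 46
f 46 47 48
f 46 48 32
f 47 29 49
f 47 49 48
f 48 49 50
f 48 50 32
f 49 29 30
f 49 30 50
f 50 30 31
f 50 31 32
f 52 51 54
f 52 54 53
f 54 51 55
f 54 55 53
f 55 51 56
f 55 56 53
f 56 51 57
f 56 57 53
f 57 51 58
f 57 58 53
f 58 51 59
f 58 59 53
f 59 51 60
f 59 60 53
f 60 51 61
f 60 61 53
f 61 51 62
f 61 62 53
f 62 51 63
f 62 63 53
f 63 51 64
f 63 64 53
f 64 51 65
f 64 65 53
f 65 51 66
f 65 66 53
f 66 51 52
f 66 52 53
f 67 104 83
f 104 78 107
f 83 107 72
f 104 107 83
f 67 83 79
f 83 72 84
f 79 84 68
f 83 84 79
f 67 79 88
f 79 68 89
f 88 89 74
f 79 89 88
f 67 88 100
f 88 74 103
f 100 103 77
f 88 103 100
f 67 100 104
f 100 77 108
f 104 108 78
f 100 108 104
f 68 84 95
f 84 72 98
f 95 98 76
f 84 98 95
f 72 107 85
f 107 78 106
f 85 106 71
f 107 106 85
f 78 108 105
f 108 77 101
f 105 101 69
f 108 101 105
f 77 103 102
f 103 74 90
f 102 90 73
f 103 90 102
f 74 89 94
f 89 68 91
f 94 91 75
f 89 91 94
f 70 96 82
f 96 76 97
f 82 97 71
f 96 97 82
f 70 82 80
f 82 71 81
f 80 81 69
f 82 81 80
f 70 80 87
f 80 69 86
f 87 86 73
f 80 86 87
f 70 87 92
f 87 73 93
f 92 93 75
f 87 93 92
f 70 92 96
f 92 75 99
f 96 99 76
f 92 99 96
f 71 97 85
f 97 76 98
f 85 98 72
f 97 98 85
f 69 81 105
f 81 71 106
f 105 106 78
f 81 106 105
f 73 86 102
f 86 69 101
f 102 101 77
f 86 101 102
f 75 93 94
f 93 73 90
f 94 90 74
f 93 90 94
f 76 99 95
f 99 75 91
f 95 91 68
f 99 91 95



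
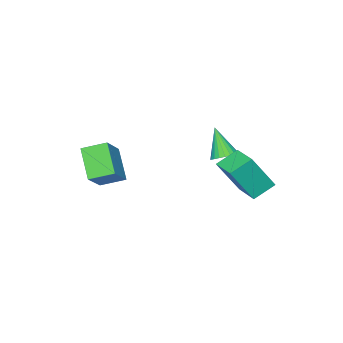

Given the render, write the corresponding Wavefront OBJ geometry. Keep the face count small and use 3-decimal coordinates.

v -3.073 0.907 2.056
v -2.399 0.657 2.02
v -3.327 -0.007 3.644
v -2.361 0.896 2.163
v -2.432 1.136 2.29
v -2.6 1.341 2.381
v -2.841 1.481 2.423
v -3.116 1.533 2.409
v -3.386 1.489 2.341
v -3.607 1.357 2.23
v -3.747 1.157 2.092
v -3.785 0.918 1.948
v -3.714 0.678 1.821
v -3.546 0.472 1.73
v -3.305 0.333 1.688
v -3.03 0.281 1.703
v -2.761 0.324 1.771
v -2.539 0.456 1.882
v 1.345 -1.321 1.35
v 0.691 -2.494 2.75
v 2.648 -0.738 2.447
v 1.995 -1.911 3.847
v 2.145 -2.289 0.913
v 1.492 -3.462 2.313
v 3.449 -1.706 2.01
v 2.795 -2.879 3.41
v -2.344 2.511 0.705
v -3.394 2.906 1.399
v -1.691 3.998 0.844
v -2.742 4.394 1.538
v -1.358 1.906 2.542
v -2.409 2.302 3.236
v -0.706 3.394 2.681
v -1.756 3.789 3.375
f 2 1 4
f 2 4 3
f 4 1 5
f 4 5 3
f 5 1 6
f 5 6 3
f 6 1 7
f 6 7 3
f 7 1 8
f 7 8 3
f 8 1 9
f 8 9 3
f 9 1 10
f 9 10 3
f 10 1 11
f 10 11 3
f 11 1 12
f 11 12 3
f 12 1 13
f 12 13 3
f 13 1 14
f 13 14 3
f 14 1 15
f 14 15 3
f 15 1 16
f 15 16 3
f 16 1 17
f 16 17 3
f 17 1 18
f 17 18 3
f 18 1 2
f 18 2 3
f 20 22 19
f 23 20 19
f 19 22 21
f 21 23 19
f 20 26 22
f 24 20 23
f 24 26 20
f 22 26 21
f 25 23 21
f 21 26 25
f 25 24 23
f 26 24 25
f 28 30 27
f 31 28 27
f 27 30 29
f 29 31 27
f 28 34 30
f 32 28 31
f 32 34 28
f 30 34 29
f 33 31 29
f 29 34 33
f 33 32 31
f 34 32 33



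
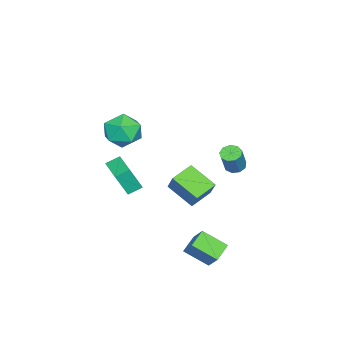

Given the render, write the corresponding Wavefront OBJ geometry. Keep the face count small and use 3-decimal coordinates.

v 2.961 3.042 -3.367
v 3.398 3.673 -2.471
v 2.777 4.275 -4.146
v 3.214 4.906 -3.249
v 3.946 2.934 -3.771
v 4.383 3.565 -2.874
v 3.762 4.167 -4.549
v 4.199 4.798 -3.653
v 2.052 2.549 -1.873
v 1.748 1.144 -1.044
v 0.908 3.016 -1.502
v 0.604 1.611 -0.672
v 2.596 3.049 -0.828
v 2.292 1.644 0.002
v 1.452 3.516 -0.456
v 1.148 2.111 0.373
v -3.307 2.593 -2.123
v -2.797 2.634 -2.396
v -2.102 2.668 -1.089
v -2.613 2.627 -0.817
v -2.944 2.996 -2.327
v -2.249 3.03 -1.021
v -3.26 3.17 -2.163
v -2.566 3.203 -0.857
v -3.599 3.074 -1.98
v -2.904 3.107 -0.674
v -3.801 2.753 -1.865
v -3.107 2.786 -0.558
v -3.772 2.357 -1.87
v -3.078 2.39 -0.563
v -3.526 2.072 -1.994
v -2.831 2.105 -0.687
v -3.177 2.031 -2.178
v -2.482 2.064 -0.872
v -2.889 2.253 -2.337
v -2.195 2.286 -1.03
v 0.935 -0.866 2.636
v 1.776 -0.246 2.959
v 2.064 -2.014 1.901
v 2.905 -1.394 2.224
v 2.307 -1.934 2.964
v 1.61 -1.225 3.418
v 2.23 -1.035 1.442
v 1.533 -0.326 1.896
v 2.576 -0.351 2.221
v 2.624 -0.906 3.162
v 1.216 -1.354 1.698
v 1.264 -1.909 2.639
v -0.854 -1.969 -2.514
v -0.471 -2.474 -1.144
v 0.428 -0.809 -2.445
v 0.811 -1.314 -1.075
v -0.331 -2.526 -2.865
v 0.052 -3.031 -1.495
v 0.951 -1.366 -2.796
v 1.334 -1.871 -1.426
f 2 4 1
f 5 2 1
f 1 4 3
f 3 5 1
f 2 8 4
f 6 2 5
f 6 8 2
f 4 8 3
f 7 5 3
f 3 8 7
f 7 6 5
f 8 6 7
f 10 12 9
f 13 10 9
f 9 12 11
f 11 13 9
f 10 16 12
f 14 10 13
f 14 16 10
f 12 16 11
f 15 13 11
f 11 16 15
f 15 14 13
f 16 14 15
f 18 17 21
f 18 21 19
f 19 21 22
f 19 22 20
f 21 17 23
f 21 23 22
f 22 23 24
f 22 24 20
f 23 17 25
f 23 25 24
f 24 25 26
f 24 26 20
f 25 17 27
f 25 27 26
f 26 27 28
f 26 28 20
f 27 17 29
f 27 29 28
f 28 29 30
f 28 30 20
f 29 17 31
f 29 31 30
f 30 31 32
f 30 32 20
f 31 17 33
f 31 33 32
f 32 33 34
f 32 34 20
f 33 17 35
f 33 35 34
f 34 35 36
f 34 36 20
f 35 17 18
f 35 18 36
f 36 18 19
f 36 19 20
f 37 48 42
f 37 42 38
f 37 38 44
f 37 44 47
f 37 47 48
f 38 42 46
f 42 48 41
f 48 47 39
f 47 44 43
f 44 38 45
f 40 46 41
f 40 41 39
f 40 39 43
f 40 43 45
f 40 45 46
f 41 46 42
f 39 41 48
f 43 39 47
f 45 43 44
f 46 45 38
f 50 52 49
f 53 50 49
f 49 52 51
f 51 53 49
f 50 56 52
f 54 50 53
f 54 56 50
f 52 56 51
f 55 53 51
f 51 56 55
f 55 54 53
f 56 54 55



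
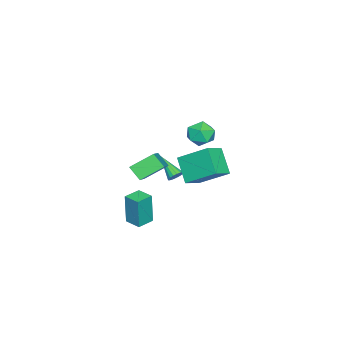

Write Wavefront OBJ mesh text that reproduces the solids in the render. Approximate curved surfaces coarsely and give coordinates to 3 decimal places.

v 2.322 -0.878 -3.427
v 2.322 -0.933 -1.528
v 2.695 0.017 -3.401
v 2.694 -0.038 -1.502
v 3.246 -1.262 -3.438
v 3.245 -1.317 -1.539
v 3.618 -0.367 -3.412
v 3.618 -0.422 -1.513
v 0.261 2.42 1.958
v 1.088 2.38 2.235
v -0.028 1.22 2.645
v 0.799 1.18 2.922
v 0.266 1.8 3.227
v 0.445 2.542 2.803
v 0.615 1.058 2.077
v 0.794 1.8 1.653
v 1.307 1.538 2.309
v 1.091 1.996 3.019
v -0.031 1.604 1.861
v -0.247 2.062 2.571
v 2.959 -0.312 -0.068
v 2.749 -0.987 0.596
v 2.184 0.686 0.702
v 1.974 0.011 1.366
v 4.706 0.209 1.014
v 4.496 -0.466 1.678
v 3.931 1.207 1.784
v 3.721 0.532 2.448
v -1.127 0.585 -0.681
v -0.039 0.229 -0.132
v -1.152 2.291 0.474
v -0.064 1.934 1.023
v -0.236 1.426 -1.903
v 0.852 1.069 -1.354
v -0.261 3.131 -0.748
v 0.827 2.775 -0.199
v -3.484 -1.306 -4.061
v -3.222 -1.121 -3.664
v -4.116 -2.514 -3.079
v -3.434 -1.002 -3.654
v -3.658 -0.952 -3.737
v -3.842 -0.983 -3.895
v -3.945 -1.089 -4.09
v -3.941 -1.244 -4.278
v -3.833 -1.413 -4.417
v -3.645 -1.558 -4.474
v -3.42 -1.645 -4.437
v -3.21 -1.654 -4.313
v -3.062 -1.584 -4.132
v -3.012 -1.45 -3.934
v -3.069 -1.283 -3.765
f 2 4 1
f 5 2 1
f 1 4 3
f 3 5 1
f 2 8 4
f 6 2 5
f 6 8 2
f 4 8 3
f 7 5 3
f 3 8 7
f 7 6 5
f 8 6 7
f 9 20 14
f 9 14 10
f 9 10 16
f 9 16 19
f 9 19 20
f 10 14 18
f 14 20 13
f 20 19 11
f 19 16 15
f 16 10 17
f 12 18 13
f 12 13 11
f 12 11 15
f 12 15 17
f 12 17 18
f 13 18 14
f 11 13 20
f 15 11 19
f 17 15 16
f 18 17 10
f 22 24 21
f 25 22 21
f 21 24 23
f 23 25 21
f 22 28 24
f 26 22 25
f 26 28 22
f 24 28 23
f 27 25 23
f 23 28 27
f 27 26 25
f 28 26 27
f 30 32 29
f 33 30 29
f 29 32 31
f 31 33 29
f 30 36 32
f 34 30 33
f 34 36 30
f 32 36 31
f 35 33 31
f 31 36 35
f 35 34 33
f 36 34 35
f 38 37 40
f 38 40 39
f 40 37 41
f 40 41 39
f 41 37 42
f 41 42 39
f 42 37 43
f 42 43 39
f 43 37 44
f 43 44 39
f 44 37 45
f 44 45 39
f 45 37 46
f 45 46 39
f 46 37 47
f 46 47 39
f 47 37 48
f 47 48 39
f 48 37 49
f 48 49 39
f 49 37 50
f 49 50 39
f 50 37 51
f 50 51 39
f 51 37 38
f 51 38 39



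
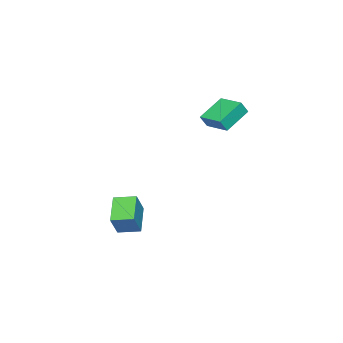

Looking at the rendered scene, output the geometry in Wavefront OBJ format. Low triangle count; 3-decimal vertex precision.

v 2.571 -1.209 -5.297
v 1 -1.94 -4.258
v 2.095 0.141 -5.065
v 0.525 -0.59 -4.026
v 3.515 -1.13 -3.814
v 1.945 -1.861 -2.775
v 3.04 0.22 -3.582
v 1.469 -0.511 -2.543
v -3.739 2.857 3.639
v -3.318 2.595 4.473
v -3.116 4.532 3.851
v -2.695 4.271 4.685
v -2.025 2.349 2.615
v -1.604 2.088 3.449
v -1.402 4.025 2.827
v -0.981 3.763 3.661
f 2 4 1
f 5 2 1
f 1 4 3
f 3 5 1
f 2 8 4
f 6 2 5
f 6 8 2
f 4 8 3
f 7 5 3
f 3 8 7
f 7 6 5
f 8 6 7
f 10 12 9
f 13 10 9
f 9 12 11
f 11 13 9
f 10 16 12
f 14 10 13
f 14 16 10
f 12 16 11
f 15 13 11
f 11 16 15
f 15 14 13
f 16 14 15



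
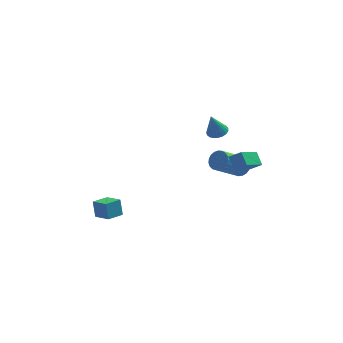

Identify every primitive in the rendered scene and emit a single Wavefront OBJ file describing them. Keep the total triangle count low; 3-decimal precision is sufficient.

v -3.542 -3.567 -3.258
v -3.634 -3.136 -2.316
v -4.213 -2.733 -3.705
v -4.305 -2.302 -2.763
v -2.715 -2.998 -3.437
v -2.807 -2.567 -2.495
v -3.386 -2.164 -3.884
v -3.478 -1.733 -2.942
v 4.046 -1.247 -1.294
v 4.448 -1.776 -1.208
v 3.076 -2.602 0.12
v 2.674 -2.073 0.034
v 4.536 -1.603 -1.009
v 3.165 -2.428 0.32
v 4.54 -1.368 -0.859
v 3.169 -2.194 0.47
v 4.459 -1.113 -0.784
v 3.087 -1.938 0.544
v 4.306 -0.88 -0.798
v 2.934 -1.706 0.531
v 4.108 -0.711 -0.897
v 2.736 -1.537 0.431
v 3.899 -0.635 -1.065
v 2.528 -1.46 0.263
v 3.716 -0.665 -1.273
v 2.344 -1.49 0.056
v 3.589 -0.795 -1.484
v 2.218 -1.62 -0.156
v 3.542 -1.004 -1.663
v 2.171 -1.829 -0.334
v 3.582 -1.254 -1.778
v 2.21 -2.08 -0.449
v 3.702 -1.504 -1.809
v 2.33 -2.329 -0.48
v 3.881 -1.709 -1.751
v 2.51 -2.534 -0.423
v 4.089 -1.834 -1.614
v 2.718 -2.66 -0.286
v 4.289 -1.858 -1.422
v 2.918 -2.684 -0.094
v 2.558 -2.419 2.813
v 3.122 -2.636 2.95
v 2.182 -2.541 4.167
v 3.153 -2.382 2.982
v 3.082 -2.134 2.985
v 2.919 -1.936 2.958
v 2.694 -1.821 2.905
v 2.446 -1.809 2.837
v 2.217 -1.903 2.765
v 2.047 -2.086 2.701
v 1.965 -2.327 2.657
v 1.986 -2.583 2.639
v 2.106 -2.811 2.652
v 2.304 -2.971 2.693
v 2.546 -3.036 2.754
v 2.79 -2.993 2.826
v 2.994 -2.852 2.895
v 3.868 -4.646 1.654
v 3.663 -3.966 2.19
v 3.219 -4.451 1.158
v 3.013 -3.771 1.694
v 4.867 -3.629 0.746
v 4.661 -2.949 1.282
v 4.217 -3.434 0.25
v 4.012 -2.754 0.786
f 2 4 1
f 5 2 1
f 1 4 3
f 3 5 1
f 2 8 4
f 6 2 5
f 6 8 2
f 4 8 3
f 7 5 3
f 3 8 7
f 7 6 5
f 8 6 7
f 10 9 13
f 10 13 11
f 11 13 14
f 11 14 12
f 13 9 15
f 13 15 14
f 14 15 16
f 14 16 12
f 15 9 17
f 15 17 16
f 16 17 18
f 16 18 12
f 17 9 19
f 17 19 18
f 18 19 20
f 18 20 12
f 19 9 21
f 19 21 20
f 20 21 22
f 20 22 12
f 21 9 23
f 21 23 22
f 22 23 24
f 22 24 12
f 23 9 25
f 23 25 24
f 24 25 26
f 24 26 12
f 25 9 27
f 25 27 26
f 26 27 28
f 26 28 12
f 27 9 29
f 27 29 28
f 28 29 30
f 28 30 12
f 29 9 31
f 29 31 30
f 30 31 32
f 30 32 12
f 31 9 33
f 31 33 32
f 32 33 34
f 32 34 12
f 33 9 35
f 33 35 34
f 34 35 36
f 34 36 12
f 35 9 37
f 35 37 36
f 36 37 38
f 36 38 12
f 37 9 39
f 37 39 38
f 38 39 40
f 38 40 12
f 39 9 10
f 39 10 40
f 40 10 11
f 40 11 12
f 42 41 44
f 42 44 43
f 44 41 45
f 44 45 43
f 45 41 46
f 45 46 43
f 46 41 47
f 46 47 43
f 47 41 48
f 47 48 43
f 48 41 49
f 48 49 43
f 49 41 50
f 49 50 43
f 50 41 51
f 50 51 43
f 51 41 52
f 51 52 43
f 52 41 53
f 52 53 43
f 53 41 54
f 53 54 43
f 54 41 55
f 54 55 43
f 55 41 56
f 55 56 43
f 56 41 57
f 56 57 43
f 57 41 42
f 57 42 43
f 59 61 58
f 62 59 58
f 58 61 60
f 60 62 58
f 59 65 61
f 63 59 62
f 63 65 59
f 61 65 60
f 64 62 60
f 60 65 64
f 64 63 62
f 65 63 64



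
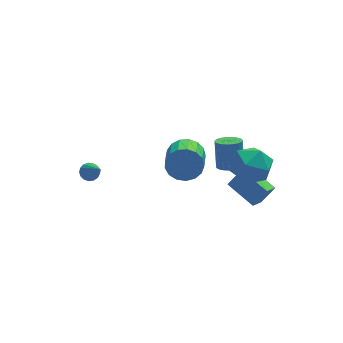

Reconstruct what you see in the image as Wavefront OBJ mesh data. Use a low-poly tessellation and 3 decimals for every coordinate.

v 2.164 -2.578 3.038
v 2.742 -1.935 3.956
v 3.978 -3.105 2.264
v 4.556 -2.462 3.182
v 3.926 -3.521 3.454
v 2.805 -3.195 3.933
v 3.915 -1.845 2.287
v 2.794 -1.519 2.766
v 3.825 -1.482 3.492
v 3.832 -2.517 4.213
v 2.888 -2.523 2.007
v 2.895 -3.558 2.728
v -3.609 4.293 -2.133
v -3.117 4.569 -1.96
v -3.331 2.807 -0.547
v -3.321 4.693 -1.808
v -3.591 4.725 -1.731
v -3.865 4.658 -1.746
v -4.08 4.507 -1.849
v -4.187 4.307 -2.017
v -4.162 4.104 -2.212
v -4.011 3.944 -2.389
v -3.767 3.864 -2.506
v -3.487 3.882 -2.539
v -3.235 3.994 -2.478
v -3.069 4.175 -2.338
v -3.026 4.382 -2.151
v 3.198 0.482 0.156
v 3.568 1.058 -0.151
v 3.692 1.793 1.377
v 3.322 1.218 1.684
v 3.271 1.153 -0.172
v 3.395 1.888 1.355
v 2.962 1.131 -0.137
v 3.086 1.866 1.391
v 2.694 0.998 -0.051
v 2.818 1.733 1.477
v 2.512 0.775 0.071
v 2.637 1.51 1.599
v 2.45 0.502 0.208
v 2.574 1.237 1.735
v 2.517 0.225 0.335
v 2.641 0.96 1.863
v 2.701 -0.007 0.432
v 2.825 0.728 1.96
v 2.971 -0.155 0.481
v 3.096 0.581 2.009
v 3.281 -0.192 0.474
v 3.405 0.543 2.002
v 3.576 -0.113 0.412
v 3.7 0.623 1.939
v 3.806 0.069 0.305
v 3.93 0.805 1.833
v 3.93 0.323 0.173
v 4.055 1.058 1.701
v 3.928 0.604 0.038
v 4.053 1.339 1.566
v 3.8 0.864 -0.077
v 3.924 1.599 1.451
v 3.913 -2.642 -0.117
v 3.253 -3.267 0.388
v 3 -1.156 0.53
v 2.34 -1.781 1.035
v 4.66 -2.619 0.885
v 4 -3.244 1.39
v 3.747 -1.133 1.532
v 3.087 -1.758 2.037
v 1.38 2.638 -0.359
v 1.819 2.1 -1.161
v 1.258 0.484 -0.382
v 0.82 1.022 0.419
v 2.192 2.135 -0.819
v 1.631 0.519 -0.04
v 2.38 2.285 -0.372
v 1.819 0.669 0.406
v 2.338 2.516 0.078
v 1.778 0.9 0.856
v 2.078 2.775 0.427
v 1.517 1.159 1.206
v 1.657 3.003 0.597
v 1.096 1.386 1.375
v 1.173 3.147 0.547
v 0.612 1.53 1.326
v 0.737 3.174 0.29
v 0.176 1.558 1.069
v 0.448 3.079 -0.116
v -0.113 1.462 0.663
v 0.372 2.883 -0.578
v -0.188 1.266 0.201
v 0.528 2.631 -0.989
v -0.033 1.014 -0.211
v 0.879 2.38 -1.257
v 0.318 0.763 -0.478
v 1.345 2.189 -1.319
v 0.784 0.572 -0.54
f 1 12 6
f 1 6 2
f 1 2 8
f 1 8 11
f 1 11 12
f 2 6 10
f 6 12 5
f 12 11 3
f 11 8 7
f 8 2 9
f 4 10 5
f 4 5 3
f 4 3 7
f 4 7 9
f 4 9 10
f 5 10 6
f 3 5 12
f 7 3 11
f 9 7 8
f 10 9 2
f 14 13 16
f 14 16 15
f 16 13 17
f 16 17 15
f 17 13 18
f 17 18 15
f 18 13 19
f 18 19 15
f 19 13 20
f 19 20 15
f 20 13 21
f 20 21 15
f 21 13 22
f 21 22 15
f 22 13 23
f 22 23 15
f 23 13 24
f 23 24 15
f 24 13 25
f 24 25 15
f 25 13 26
f 25 26 15
f 26 13 27
f 26 27 15
f 27 13 14
f 27 14 15
f 29 28 32
f 29 32 30
f 30 32 33
f 30 33 31
f 32 28 34
f 32 34 33
f 33 34 35
f 33 35 31
f 34 28 36
f 34 36 35
f 35 36 37
f 35 37 31
f 36 28 38
f 36 38 37
f 37 38 39
f 37 39 31
f 38 28 40
f 38 40 39
f 39 40 41
f 39 41 31
f 40 28 42
f 40 42 41
f 41 42 43
f 41 43 31
f 42 28 44
f 42 44 43
f 43 44 45
f 43 45 31
f 44 28 46
f 44 46 45
f 45 46 47
f 45 47 31
f 46 28 48
f 46 48 47
f 47 48 49
f 47 49 31
f 48 28 50
f 48 50 49
f 49 50 51
f 49 51 31
f 50 28 52
f 50 52 51
f 51 52 53
f 51 53 31
f 52 28 54
f 52 54 53
f 53 54 55
f 53 55 31
f 54 28 56
f 54 56 55
f 55 56 57
f 55 57 31
f 56 28 58
f 56 58 57
f 57 58 59
f 57 59 31
f 58 28 29
f 58 29 59
f 59 29 30
f 59 30 31
f 61 63 60
f 64 61 60
f 60 63 62
f 62 64 60
f 61 67 63
f 65 61 64
f 65 67 61
f 63 67 62
f 66 64 62
f 62 67 66
f 66 65 64
f 67 65 66
f 69 68 72
f 69 72 70
f 70 72 73
f 70 73 71
f 72 68 74
f 72 74 73
f 73 74 75
f 73 75 71
f 74 68 76
f 74 76 75
f 75 76 77
f 75 77 71
f 76 68 78
f 76 78 77
f 77 78 79
f 77 79 71
f 78 68 80
f 78 80 79
f 79 80 81
f 79 81 71
f 80 68 82
f 80 82 81
f 81 82 83
f 81 83 71
f 82 68 84
f 82 84 83
f 83 84 85
f 83 85 71
f 84 68 86
f 84 86 85
f 85 86 87
f 85 87 71
f 86 68 88
f 86 88 87
f 87 88 89
f 87 89 71
f 88 68 90
f 88 90 89
f 89 90 91
f 89 91 71
f 90 68 92
f 90 92 91
f 91 92 93
f 91 93 71
f 92 68 94
f 92 94 93
f 93 94 95
f 93 95 71
f 94 68 69
f 94 69 95
f 95 69 70
f 95 70 71

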